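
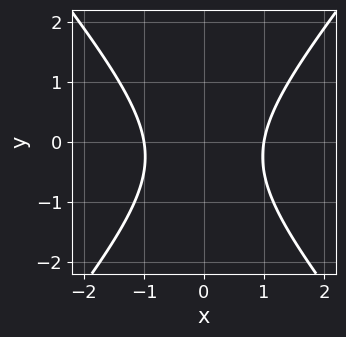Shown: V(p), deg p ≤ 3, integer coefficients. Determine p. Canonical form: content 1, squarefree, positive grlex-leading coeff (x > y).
(a) The degree is 2 — a generic line meets the curve in up to 2 points.
(b) Symmetries: the x ↦ −x reflection is a symmetry, so x appears only in even powers.
(c) Checking where it meets the axes: the x-axis gridline crossings are at x ∈ {-1, 1}; the curve avoids every integer y-axis point in the box.
(d) These observations pin down the coefficients.

3*x^2 - 2*y^2 - y - 3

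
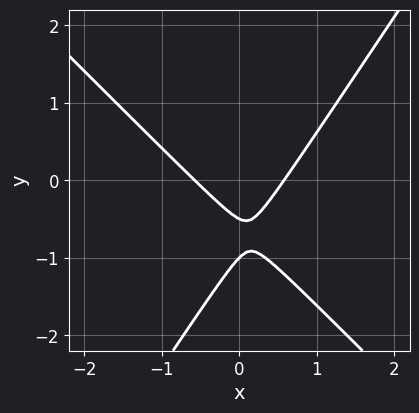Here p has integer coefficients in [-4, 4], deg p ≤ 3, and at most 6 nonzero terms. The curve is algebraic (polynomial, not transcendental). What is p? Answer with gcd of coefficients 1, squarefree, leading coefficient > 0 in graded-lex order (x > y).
3*x^2 + x*y - 2*y^2 - 3*y - 1

First, degree: the shape is more complex than any degree-1 curve, so deg p = 2.
Next, reading off the gridlines: it meets the y-axis at y = -1 (among the integer gridlines).
Finally, fitting integer coefficients to these (and the overall shape) gives p.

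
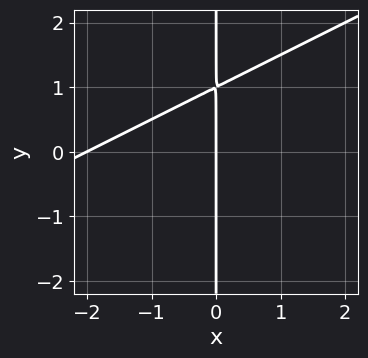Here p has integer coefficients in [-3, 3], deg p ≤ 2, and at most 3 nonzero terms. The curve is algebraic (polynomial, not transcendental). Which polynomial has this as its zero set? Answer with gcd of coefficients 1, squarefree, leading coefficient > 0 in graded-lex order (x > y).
x^2 - 2*x*y + 2*x

First, degree: the shape is more complex than any degree-1 curve, so deg p = 2.
Next, checking where it meets the axes: among the integer gridlines, it crosses the x-axis at x ∈ {-2, 0}; the visible y-axis segment lies entirely on the curve.
Finally, fitting integer coefficients to these (and the overall shape) gives p.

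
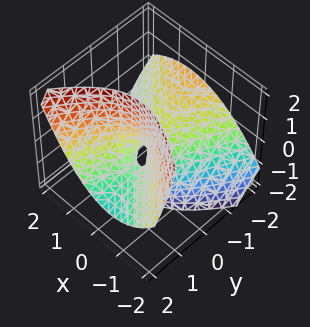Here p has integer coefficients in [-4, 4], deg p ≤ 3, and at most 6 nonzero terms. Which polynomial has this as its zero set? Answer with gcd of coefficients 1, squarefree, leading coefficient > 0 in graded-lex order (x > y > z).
(a) The degree is 2 — a generic line meets the surface in up to 2 points.
(b) Checking where it meets the axes: it crosses the z-axis at the gridline z = 0; it crosses the y-axis at the gridline y = 0.
(c) Fitting integer coefficients to these (and the overall shape) gives p.

2*x^2 + x*y - y^2 - 3*y*z + z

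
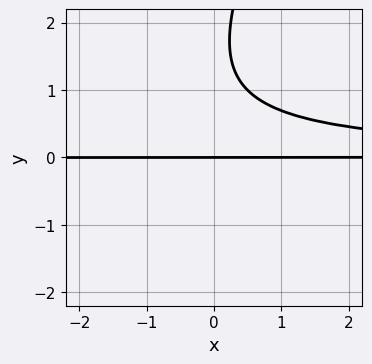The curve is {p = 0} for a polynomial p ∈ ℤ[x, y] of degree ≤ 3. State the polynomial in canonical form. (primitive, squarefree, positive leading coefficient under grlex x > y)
First, degree: the shape is more complex than any degree-2 curve, so deg p = 3.
Next, from the axis intercepts and sections: every point of the x-axis in the box is on the curve; one y-axis crossing is at y = 0.
Finally, matching integer coefficients to the picture gives p.

2*x*y^2 - y^3 + 3*y^2 - 3*y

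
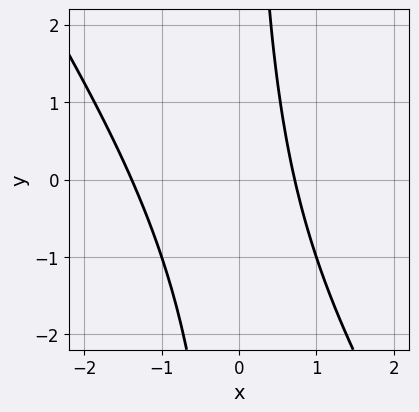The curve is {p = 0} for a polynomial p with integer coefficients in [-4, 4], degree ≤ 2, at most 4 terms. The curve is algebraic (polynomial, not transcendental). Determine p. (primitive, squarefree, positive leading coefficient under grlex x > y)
(a) deg p = 2. A generic line meets the curve in up to 2 points.
(b) Observable constraints: the curve avoids every integer y-axis point in the box.
(c) The integer polynomial consistent with all of this is the stated p.

3*x^2 + 2*x*y + 2*x - 3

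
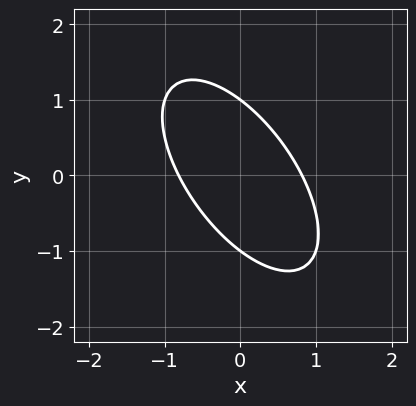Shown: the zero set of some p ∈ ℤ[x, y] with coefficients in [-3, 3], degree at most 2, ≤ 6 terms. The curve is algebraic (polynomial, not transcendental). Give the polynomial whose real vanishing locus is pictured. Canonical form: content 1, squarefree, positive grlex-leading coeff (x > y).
(a) The degree is 2 — a generic line meets the curve in up to 2 points.
(b) Against the integer gridlines: the y-axis gridline crossings are at y ∈ {-1, 1}.
(c) Assembling these constraints gives the stated polynomial.

3*x^2 + 3*x*y + 2*y^2 - 2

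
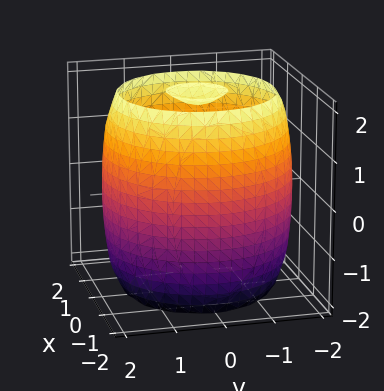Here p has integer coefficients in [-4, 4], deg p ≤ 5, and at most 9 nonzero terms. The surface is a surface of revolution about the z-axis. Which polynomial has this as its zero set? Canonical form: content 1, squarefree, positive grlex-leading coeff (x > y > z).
x^4 + 2*x^2*y^2 + y^4 - 3*x^2 - 3*y^2 + z^2 - 3

First, I count 3 distinct pieces. They look like related sheets of one shape, so recover p as a whole.
Then, deg p = 4. The shape is more complex than any degree-3 surface.
Then, symmetry: every cross-section ⟂ z is a circle, so x, y appear only via x² + y².
Next, reading off the gridlines: a circular section at z = -2 has radius between 0 and 1.
Finally, the integer polynomial consistent with all of this is the stated p.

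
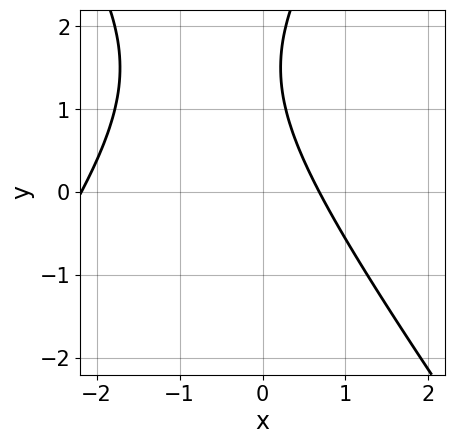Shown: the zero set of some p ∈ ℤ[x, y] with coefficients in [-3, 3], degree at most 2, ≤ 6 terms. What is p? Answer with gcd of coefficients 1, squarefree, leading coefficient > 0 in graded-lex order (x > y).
First, the degree is 2 — a generic line meets the curve in up to 2 points.
Then, reading off the gridlines: no y-intercept at any integer in the box.
Finally, matching integer coefficients to the picture gives p.

2*x^2 - y^2 + 3*x + 3*y - 3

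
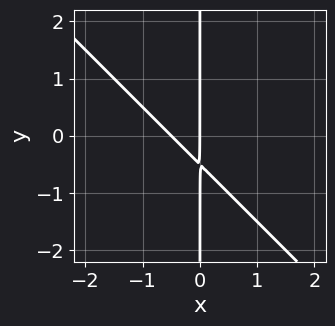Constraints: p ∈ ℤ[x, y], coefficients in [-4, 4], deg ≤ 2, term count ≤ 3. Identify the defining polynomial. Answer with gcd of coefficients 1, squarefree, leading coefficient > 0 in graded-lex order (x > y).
2*x^2 + 2*x*y + x

(a) The degree is 2 — no degree-1 curve has this shape.
(b) Checking where it meets the axes: one x-axis crossing is at x = 0; every point of the y-axis in the box is on the curve.
(c) Matching integer coefficients to the picture gives p.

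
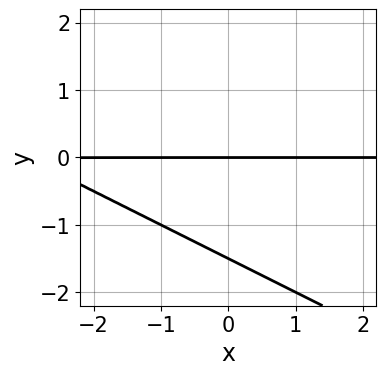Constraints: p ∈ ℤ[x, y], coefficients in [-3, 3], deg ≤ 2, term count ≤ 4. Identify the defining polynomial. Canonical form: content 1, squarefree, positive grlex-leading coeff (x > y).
x*y + 2*y^2 + 3*y

1. deg p = 2. No degree-1 curve has this shape.
2. From the axis intercepts and sections: every point of the x-axis in the box is on the curve; it crosses the y-axis at the gridline y = 0.
3. These observations pin down the coefficients.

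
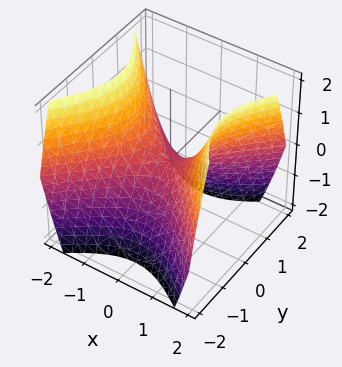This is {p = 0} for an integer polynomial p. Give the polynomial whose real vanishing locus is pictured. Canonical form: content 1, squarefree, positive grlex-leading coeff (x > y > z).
x^2 - y^2 - z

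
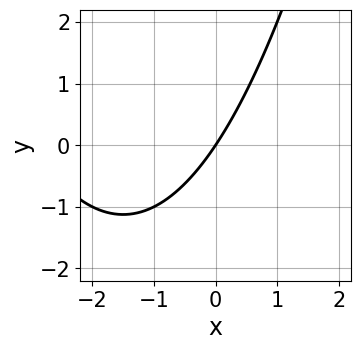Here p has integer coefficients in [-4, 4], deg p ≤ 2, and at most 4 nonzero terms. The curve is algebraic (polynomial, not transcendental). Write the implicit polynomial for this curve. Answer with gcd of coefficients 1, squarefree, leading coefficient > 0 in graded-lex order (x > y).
x^2 + 3*x - 2*y

The degree is 2 — no degree-1 curve has this shape.
From the visible intercepts: one x-axis crossing is at x = 0; it meets the y-axis at y = 0 (among the integer gridlines).
The integer polynomial consistent with all of this is the stated p.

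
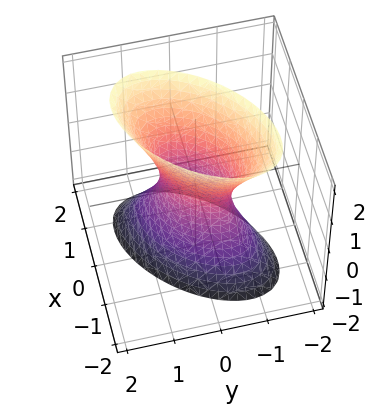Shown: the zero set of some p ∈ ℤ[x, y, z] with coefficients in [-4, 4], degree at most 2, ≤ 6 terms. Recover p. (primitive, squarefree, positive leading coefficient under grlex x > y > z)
(a) Degree: no degree-1 surface has this shape, so deg p = 2.
(b) Reading off the gridlines: no z-intercept at any integer in the box.
(c) Solving for integer coefficients yields p as stated.

3*x^2 - 3*x*y + 3*y^2 - z^2 - 1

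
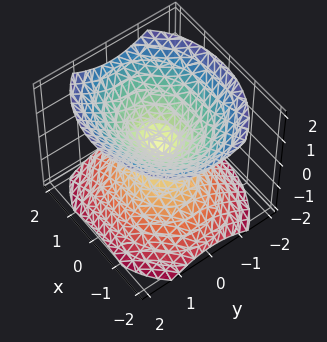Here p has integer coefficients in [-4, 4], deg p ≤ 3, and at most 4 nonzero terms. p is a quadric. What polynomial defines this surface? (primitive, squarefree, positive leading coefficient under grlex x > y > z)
I count 2 distinct pieces. Treating them together as one polynomial.
Degree: two nappes meeting at a single point; a quadric, so deg p = 2.
Symmetries: it's symmetric under y → −y, forcing even powers of y; mirror symmetry x ↦ −x ⇒ only even powers of x; it's symmetric under z → −z, forcing even powers of z.
Checking where it meets the axes: it meets the x-axis at x = 0 (among the integer gridlines); it meets the y-axis at y = 0 (among the integer gridlines); one z-axis crossing is at z = 0.
Matching integer coefficients to the picture gives p.

2*x^2 + 3*y^2 - 3*z^2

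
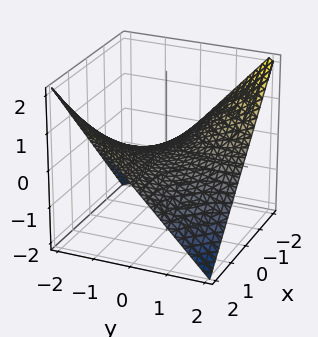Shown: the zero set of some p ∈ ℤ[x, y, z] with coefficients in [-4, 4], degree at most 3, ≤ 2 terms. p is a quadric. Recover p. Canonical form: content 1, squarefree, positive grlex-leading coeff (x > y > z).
x*y + 2*z

(a) Degree: a saddle surface; a quadric, so deg p = 2.
(b) From the visible intercepts: every point of the y-axis in the box is on the surface; it meets the z-axis at z = 0 (among the integer gridlines).
(c) The integer polynomial consistent with all of this is the stated p.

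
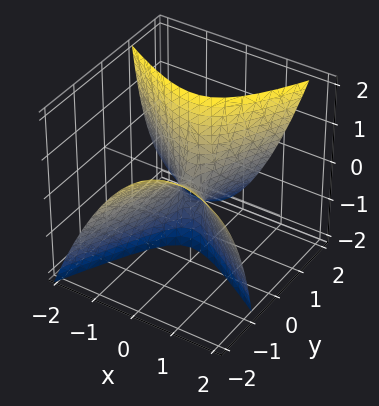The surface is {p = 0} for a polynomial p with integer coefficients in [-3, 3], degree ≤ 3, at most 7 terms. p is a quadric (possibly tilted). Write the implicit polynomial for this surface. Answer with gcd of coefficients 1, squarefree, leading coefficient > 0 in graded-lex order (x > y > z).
(a) The degree is 2 — no degree-1 surface has this shape.
(b) Reading off the gridlines: it meets the y-axis at y = 0 (among the integer gridlines); one z-axis crossing is at z = 0; it crosses the x-axis at the gridline x = 0.
(c) Together with the visible shape, these determine p as stated.

3*x^2 + 3*x*y - 2*y^2 - 3*y*z + z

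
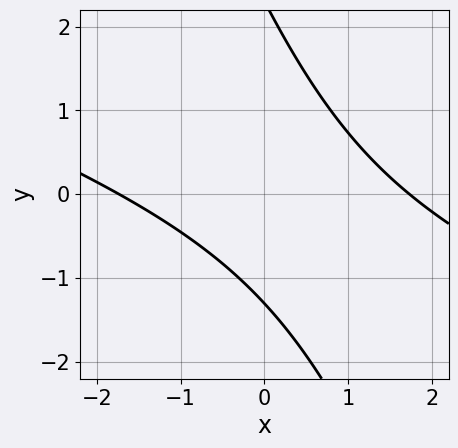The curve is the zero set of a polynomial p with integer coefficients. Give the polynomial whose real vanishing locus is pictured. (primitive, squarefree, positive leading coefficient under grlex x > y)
1. deg p = 2. No degree-1 curve has this shape.
2. Putting this together gives p.

x^2 + 3*x*y + y^2 - y - 3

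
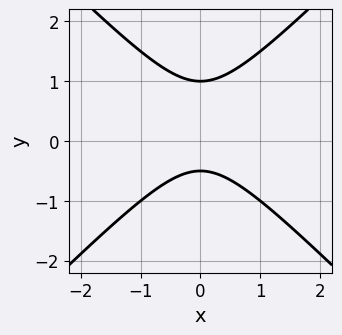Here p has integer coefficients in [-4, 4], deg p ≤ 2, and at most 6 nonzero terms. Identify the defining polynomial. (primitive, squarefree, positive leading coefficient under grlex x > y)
1. Degree: no degree-1 curve has this shape, so deg p = 2.
2. Symmetries: mirror symmetry x ↦ −x ⇒ only even powers of x.
3. Against the integer gridlines: no x-intercept at any integer in the box; it meets the y-axis at y = 1 (among the integer gridlines).
4. Together with the visible shape, these determine p as stated.

2*x^2 - 2*y^2 + y + 1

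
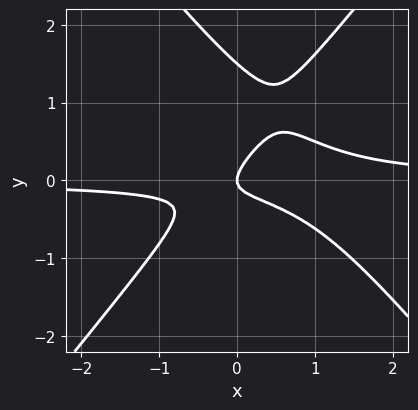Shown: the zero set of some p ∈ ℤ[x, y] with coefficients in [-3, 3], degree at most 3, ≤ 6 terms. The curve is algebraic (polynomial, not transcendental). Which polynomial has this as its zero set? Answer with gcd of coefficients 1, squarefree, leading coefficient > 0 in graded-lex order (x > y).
3*x^2*y - 2*y^3 - 2*x*y + 3*y^2 - x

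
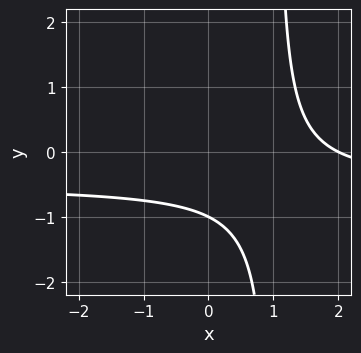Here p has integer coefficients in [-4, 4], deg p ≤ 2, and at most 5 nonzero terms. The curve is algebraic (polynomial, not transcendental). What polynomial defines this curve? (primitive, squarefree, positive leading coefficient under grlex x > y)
2*x*y + x - 2*y - 2

1. Degree: the shape is more complex than any degree-1 curve, so deg p = 2.
2. From the visible intercepts: it crosses the x-axis at the gridline x = 2; it meets the y-axis at y = -1 (among the integer gridlines).
3. Solving for integer coefficients yields p as stated.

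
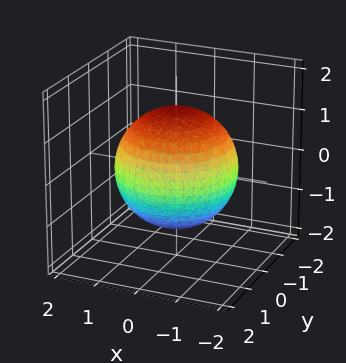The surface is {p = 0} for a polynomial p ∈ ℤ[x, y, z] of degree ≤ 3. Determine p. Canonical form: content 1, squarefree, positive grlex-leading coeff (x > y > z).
x^2 + y^2 + z^2 - 2

1. deg p = 2. Bounded and convex; a quadric.
2. Symmetries: the surface is invariant under rotation about z: p = q(x² + y², z); mirror symmetry z ↦ −z ⇒ only even powers of z.
3. From the visible intercepts: a circular section at z = 1 has radius exactly 1.
4. These observations pin down the coefficients.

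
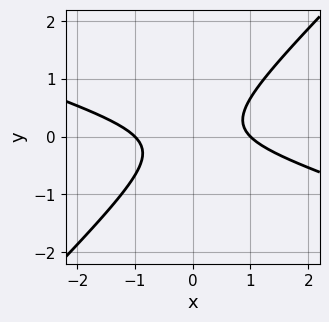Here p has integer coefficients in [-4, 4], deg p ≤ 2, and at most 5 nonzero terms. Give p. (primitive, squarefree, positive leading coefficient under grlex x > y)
x^2 + 2*x*y - 3*y^2 - 1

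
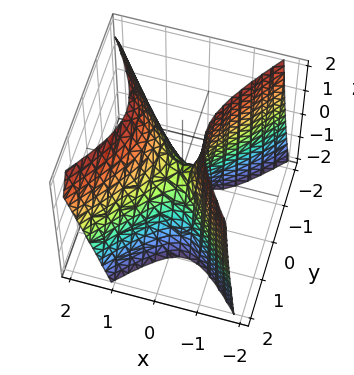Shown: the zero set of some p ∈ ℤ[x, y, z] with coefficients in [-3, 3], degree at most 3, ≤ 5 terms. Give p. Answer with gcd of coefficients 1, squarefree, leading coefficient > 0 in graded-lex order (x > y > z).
3*x^2 - x*z - 2*y^2 - z

First, degree: no degree-1 surface has this shape, so deg p = 2.
Next, observable constraints: it crosses the y-axis at the gridline y = 0; it crosses the x-axis at the gridline x = 0; one z-axis crossing is at z = 0.
Finally, matching integer coefficients to the picture gives p.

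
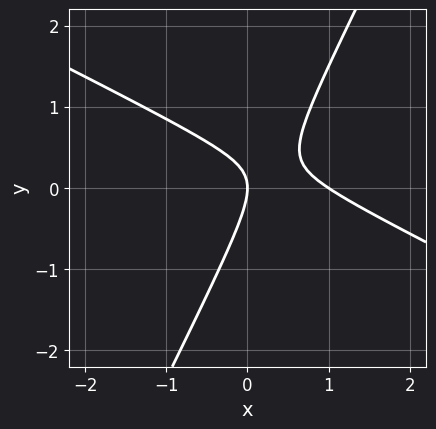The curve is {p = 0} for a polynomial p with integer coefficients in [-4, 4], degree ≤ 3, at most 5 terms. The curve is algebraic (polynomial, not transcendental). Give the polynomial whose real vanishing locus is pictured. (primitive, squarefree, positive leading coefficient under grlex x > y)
Degree: the shape is more complex than any degree-1 curve, so deg p = 2.
Against the integer gridlines: among the integer gridlines, it crosses the x-axis at x ∈ {0, 1}; it meets the y-axis at y = 0 (among the integer gridlines).
Assembling these constraints gives the stated polynomial.

2*x^2 + 3*x*y - 2*y^2 - 2*x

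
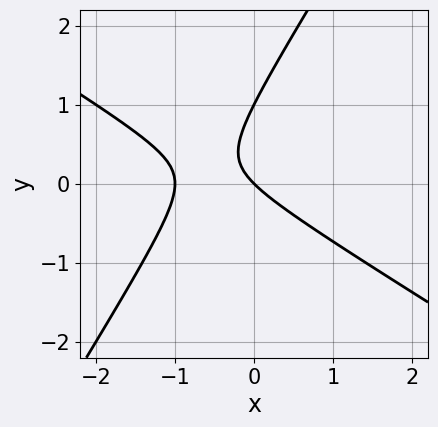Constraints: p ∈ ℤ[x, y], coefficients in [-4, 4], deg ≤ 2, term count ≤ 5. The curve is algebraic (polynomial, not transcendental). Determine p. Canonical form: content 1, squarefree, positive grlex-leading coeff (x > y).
x^2 + x*y - y^2 + x + y

(a) Degree: a generic line meets the curve in up to 2 points, so deg p = 2.
(b) From the axis intercepts and sections: the y-axis gridline crossings are at y ∈ {0, 1}; the x-axis gridline crossings are at x ∈ {-1, 0}.
(c) Together with the visible shape, these determine p as stated.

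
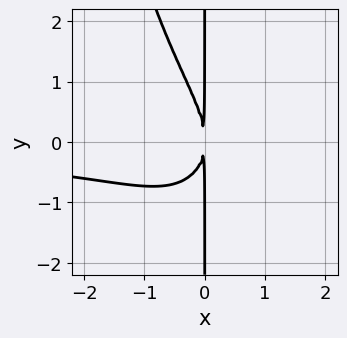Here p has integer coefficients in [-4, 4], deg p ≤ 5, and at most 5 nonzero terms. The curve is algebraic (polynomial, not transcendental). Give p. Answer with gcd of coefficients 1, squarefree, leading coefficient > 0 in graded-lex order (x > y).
x^3*y - x^2*y - x*y^2 - 2*x^2

(a) Degree: the shape is more complex than any degree-3 curve, so deg p = 4.
(b) Checking where it meets the axes: every point of the y-axis in the box is on the curve.
(c) Matching integer coefficients to the picture gives p.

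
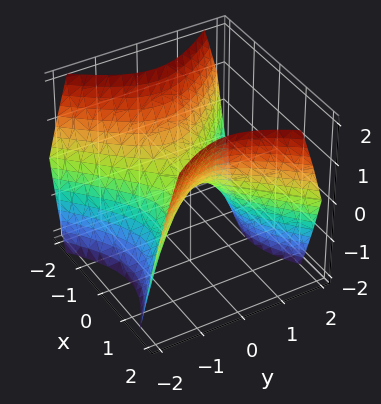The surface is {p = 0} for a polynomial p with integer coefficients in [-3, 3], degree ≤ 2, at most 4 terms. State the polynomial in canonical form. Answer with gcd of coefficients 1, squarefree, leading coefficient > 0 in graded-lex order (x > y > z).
x^2 - y^2 - z

(a) The degree is 2 — a hyperbolic paraboloid; a quadric.
(b) Symmetries: the y ↦ −y reflection is a symmetry, so y appears only in even powers; it's symmetric under x → −x, forcing even powers of x.
(c) Observable constraints: it meets the z-axis at z = 0 (among the integer gridlines); it meets the y-axis at y = 0 (among the integer gridlines); one x-axis crossing is at x = 0.
(d) Together with the visible shape, these determine p as stated.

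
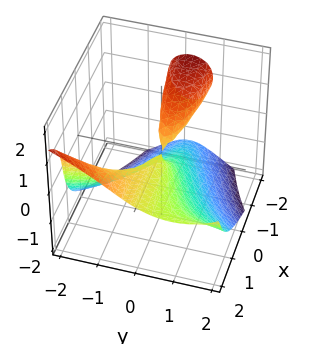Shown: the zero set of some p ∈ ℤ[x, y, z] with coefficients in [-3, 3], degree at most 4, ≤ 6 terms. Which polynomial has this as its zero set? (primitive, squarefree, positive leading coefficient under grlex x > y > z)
2*x*y^2 - 2*z^3 - x*y - 2*x*z - 3*y^2

(a) The picture has 2 separate pieces.
(b) The degree is 3 — no degree-2 surface has this shape.
(c) From the axis intercepts and sections: it meets the z-axis at z = 0 (among the integer gridlines); the visible x-axis segment lies entirely on the surface.
(d) These observations pin down the coefficients.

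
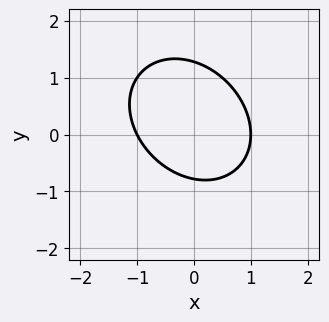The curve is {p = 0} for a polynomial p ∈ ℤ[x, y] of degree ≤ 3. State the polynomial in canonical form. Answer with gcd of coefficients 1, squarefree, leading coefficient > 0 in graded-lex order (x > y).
2*x^2 + x*y + 2*y^2 - y - 2

deg p = 2.
From the axis intercepts and sections: the x-axis gridline crossings are at x ∈ {-1, 1}.
These observations pin down the coefficients.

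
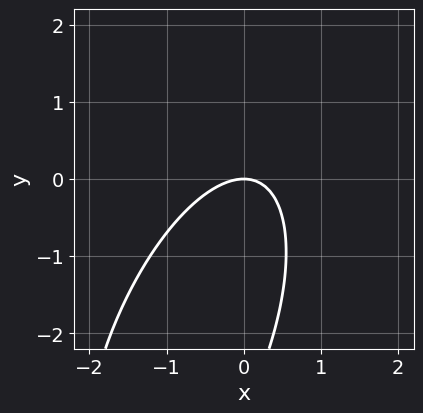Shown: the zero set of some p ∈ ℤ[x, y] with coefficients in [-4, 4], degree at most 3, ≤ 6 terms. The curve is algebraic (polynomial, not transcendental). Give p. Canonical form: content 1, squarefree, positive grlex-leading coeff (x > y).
3*x^2 - 2*x*y + y^2 + 3*y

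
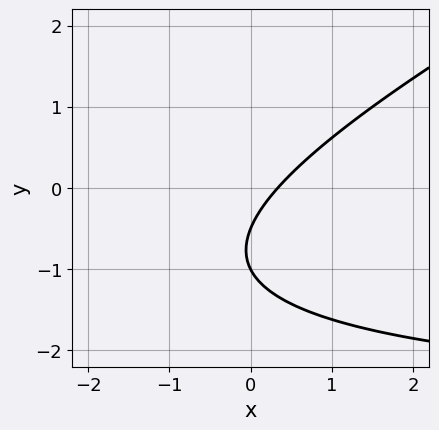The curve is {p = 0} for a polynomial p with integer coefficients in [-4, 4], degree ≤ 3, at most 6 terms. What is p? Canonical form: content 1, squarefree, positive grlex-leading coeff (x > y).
x*y - 2*y^2 + 3*x - 3*y - 1

1. deg p = 2. A generic line meets the curve in up to 2 points.
2. Reading off the gridlines: one y-axis crossing is at y = -1.
3. These observations pin down the coefficients.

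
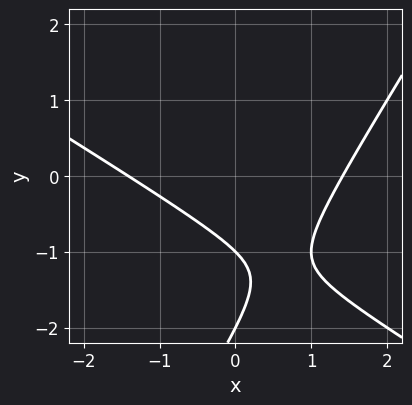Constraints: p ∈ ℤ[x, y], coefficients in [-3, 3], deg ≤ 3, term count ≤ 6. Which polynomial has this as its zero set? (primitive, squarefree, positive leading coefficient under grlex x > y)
1. The degree is 2 — a generic line meets the curve in up to 2 points.
2. Reading off the gridlines: among the integer gridlines, it crosses the y-axis at y ∈ {-2, -1}.
3. The integer polynomial consistent with all of this is the stated p.

x^2 + x*y - y^2 - 3*y - 2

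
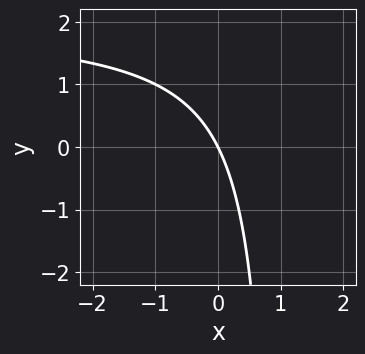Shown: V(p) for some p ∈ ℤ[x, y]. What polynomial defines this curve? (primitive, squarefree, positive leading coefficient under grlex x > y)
x*y - 2*x - y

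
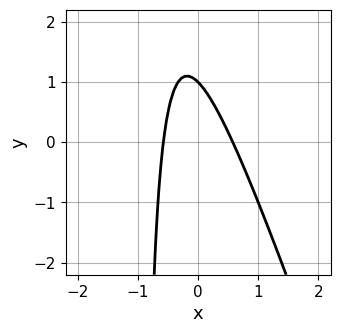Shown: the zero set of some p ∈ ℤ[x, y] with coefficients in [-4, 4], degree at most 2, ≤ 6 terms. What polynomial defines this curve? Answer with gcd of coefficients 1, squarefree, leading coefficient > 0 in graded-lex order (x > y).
3*x^2 + x*y + y - 1

Degree: a generic line meets the curve in up to 2 points, so deg p = 2.
Reading off the gridlines: it crosses the y-axis at the gridline y = 1.
The integer polynomial consistent with all of this is the stated p.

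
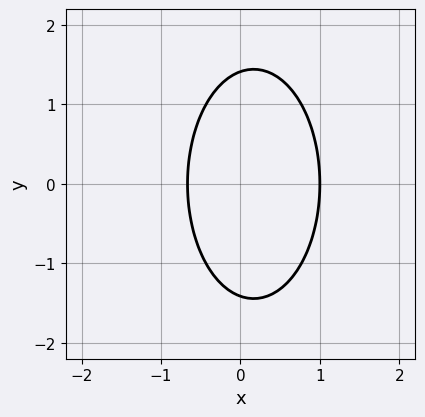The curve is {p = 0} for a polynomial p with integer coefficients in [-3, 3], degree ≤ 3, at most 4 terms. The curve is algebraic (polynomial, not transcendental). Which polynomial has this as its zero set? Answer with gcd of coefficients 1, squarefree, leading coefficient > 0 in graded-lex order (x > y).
3*x^2 + y^2 - x - 2

Degree: no degree-1 curve has this shape, so deg p = 2.
Symmetries: mirror symmetry y ↦ −y ⇒ only even powers of y.
Observable constraints: it meets the x-axis at x = 1 (among the integer gridlines).
Matching integer coefficients to the picture gives p.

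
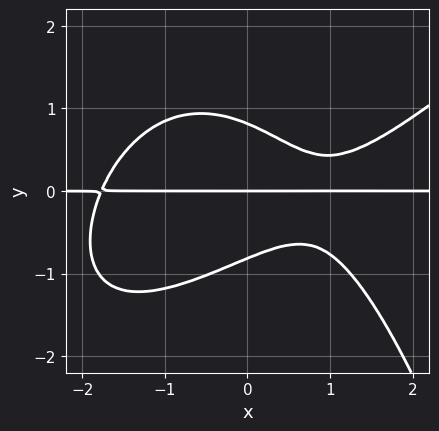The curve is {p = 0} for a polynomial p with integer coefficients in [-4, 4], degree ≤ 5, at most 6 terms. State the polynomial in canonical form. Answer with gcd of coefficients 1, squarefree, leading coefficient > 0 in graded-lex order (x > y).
x^3*y - x^2*y^2 - 3*y^3 - 2*x*y + 2*y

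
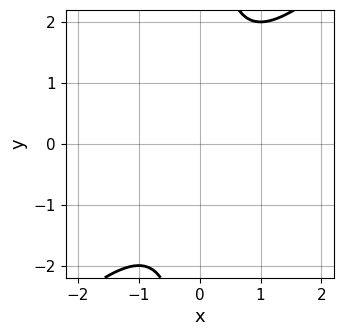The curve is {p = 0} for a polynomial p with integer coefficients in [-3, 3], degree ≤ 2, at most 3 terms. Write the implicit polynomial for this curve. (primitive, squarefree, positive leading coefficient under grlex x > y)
(a) deg p = 2. The shape is more complex than any degree-1 curve.
(b) Checking where it meets the axes: the curve avoids every integer x-axis point in the box; the curve avoids every integer y-axis point in the box.
(c) Solving for integer coefficients yields p as stated.

x^2 - x*y + 1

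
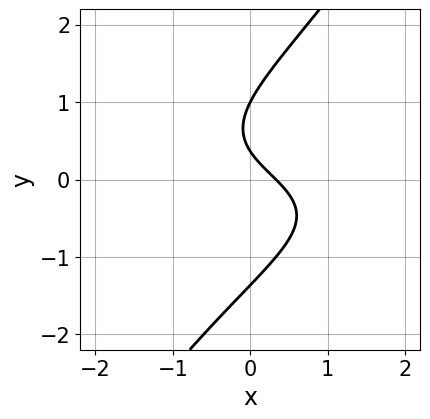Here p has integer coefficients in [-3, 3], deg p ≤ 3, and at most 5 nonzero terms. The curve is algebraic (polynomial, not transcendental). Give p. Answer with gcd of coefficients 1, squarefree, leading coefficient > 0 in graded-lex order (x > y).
1. Degree: a generic line meets the curve in up to 3 points, so deg p = 3.
2. Against the integer gridlines: it meets the y-axis at y = 1 (among the integer gridlines).
3. These observations pin down the coefficients.

3*x*y^2 - 2*y^3 + 3*x + 3*y - 1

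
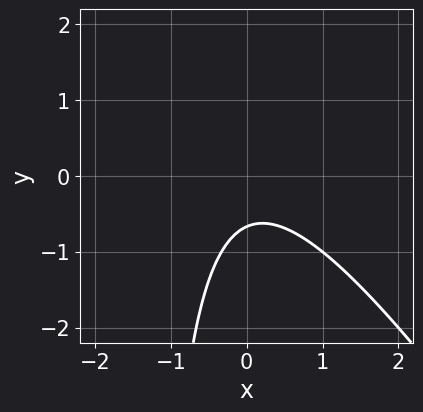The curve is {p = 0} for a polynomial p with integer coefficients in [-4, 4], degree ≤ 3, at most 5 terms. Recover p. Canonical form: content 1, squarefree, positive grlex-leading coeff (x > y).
1. The degree is 2 — no degree-1 curve has this shape.
2. Observable constraints: it misses every integer gridline on the x-axis.
3. Assembling these constraints gives the stated polynomial.

3*x^2 + 2*x*y + 3*y + 2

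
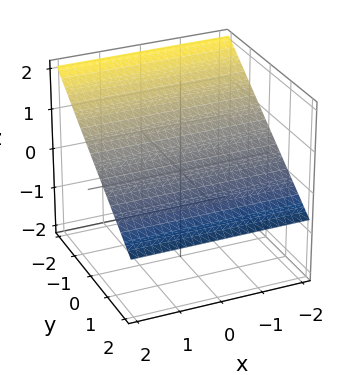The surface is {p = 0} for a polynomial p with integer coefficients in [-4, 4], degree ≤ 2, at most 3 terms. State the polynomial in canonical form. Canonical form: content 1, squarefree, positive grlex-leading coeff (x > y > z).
2*y + 3*z - 2

1. The degree is 1 — the surface is flat (a plane).
2. Reading off the gridlines: it meets the y-axis at y = 1 (among the integer gridlines); it misses every integer gridline on the x-axis.
3. Assembling these constraints gives the stated polynomial.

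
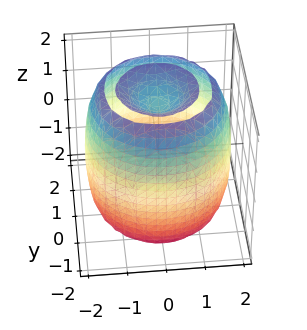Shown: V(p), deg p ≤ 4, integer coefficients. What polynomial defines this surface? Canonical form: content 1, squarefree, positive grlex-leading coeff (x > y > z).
1. I count 2 distinct pieces. Treating them together as one polynomial.
2. Degree: a generic line meets the surface in up to 4 points, so deg p = 4.
3. Symmetry: the z-axis is an axis of rotation, so x and y enter only as x² + y².
4. From the axis intercepts and sections: a circular section at z = 0 has radius between 1 and 2.
5. These observations pin down the coefficients.

x^4 + 2*x^2*y^2 + y^4 - 3*x^2 - 3*y^2 + z^2 - 2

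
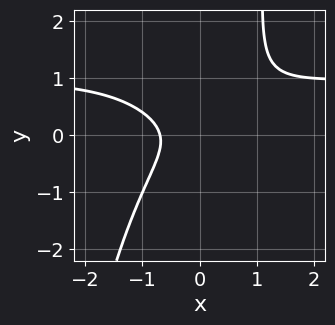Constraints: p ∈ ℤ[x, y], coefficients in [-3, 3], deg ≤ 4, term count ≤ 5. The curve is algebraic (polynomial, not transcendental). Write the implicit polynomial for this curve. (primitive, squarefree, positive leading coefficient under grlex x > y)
3*x^3*y - 3*x^3 + 2*x*y^2 - 3*y^2 - 1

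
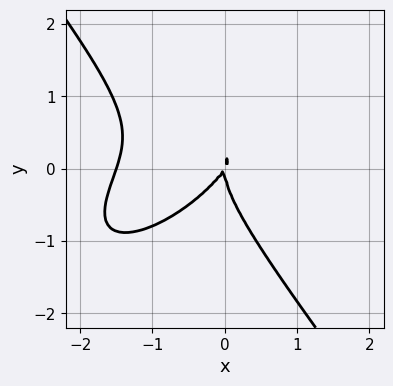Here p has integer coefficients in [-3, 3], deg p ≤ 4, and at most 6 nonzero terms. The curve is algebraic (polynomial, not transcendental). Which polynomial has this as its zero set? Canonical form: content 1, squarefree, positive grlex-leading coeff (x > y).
2*x^3 - 2*x^2*y + 2*y^3 + 3*x^2 - 2*x*y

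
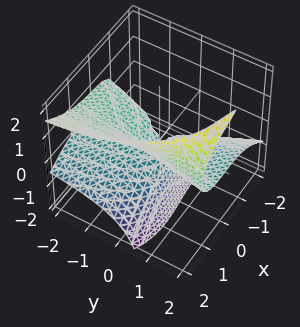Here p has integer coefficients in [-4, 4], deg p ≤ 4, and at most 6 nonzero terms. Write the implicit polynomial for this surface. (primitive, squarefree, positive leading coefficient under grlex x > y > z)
x^3 + 3*y*z^2 + x*z - 3*y*z - 3*z^2

The degree is 3 — a generic line meets the surface in up to 3 points.
Reading off the gridlines: it crosses the x-axis at the gridline x = 0; the visible y-axis segment lies entirely on the surface; it crosses the z-axis at the gridline z = 0.
Fitting integer coefficients to these (and the overall shape) gives p.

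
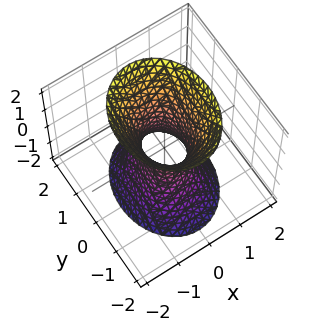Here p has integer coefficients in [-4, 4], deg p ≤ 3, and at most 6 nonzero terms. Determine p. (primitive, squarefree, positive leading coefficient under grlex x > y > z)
3*x^2 + 2*y^2 - z^2 - 1

(a) The degree is 2 — one connected sheet with a waist; a quadric.
(b) Symmetries: it's symmetric under z → −z, forcing even powers of z; mirror symmetry x ↦ −x ⇒ only even powers of x; it's symmetric under y → −y, forcing even powers of y.
(c) Checking where it meets the axes: it misses every integer gridline on the z-axis.
(d) Putting this together gives p.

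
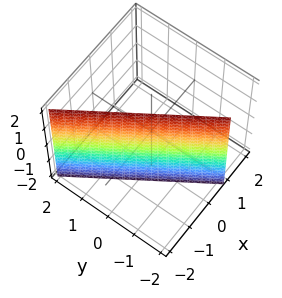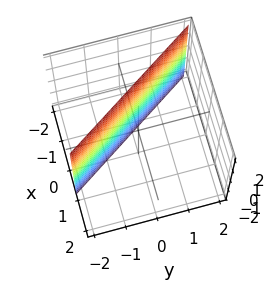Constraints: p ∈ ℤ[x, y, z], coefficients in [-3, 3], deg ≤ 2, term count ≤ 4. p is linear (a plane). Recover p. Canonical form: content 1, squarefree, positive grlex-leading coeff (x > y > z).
First, degree: every cross-section is a straight line — this is a plane, so deg p = 1.
Next, against the integer gridlines: the surface avoids every integer z-axis point in the box; it meets the y-axis at y = -1 (among the integer gridlines).
Finally, putting this together gives p.

3*x + 2*y + 2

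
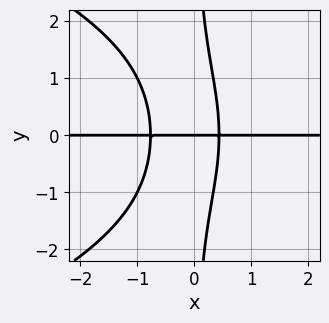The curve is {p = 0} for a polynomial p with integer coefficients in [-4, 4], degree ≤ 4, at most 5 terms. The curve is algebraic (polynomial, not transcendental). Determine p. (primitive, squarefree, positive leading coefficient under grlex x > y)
(a) The degree is 4 — a generic line meets the curve in up to 4 points.
(b) Checking where it meets the axes: every point of the x-axis in the box is on the curve; one y-axis crossing is at y = 0.
(c) Matching integer coefficients to the picture gives p.

x*y^3 + 3*x^2*y + x*y - y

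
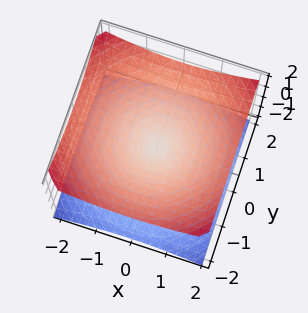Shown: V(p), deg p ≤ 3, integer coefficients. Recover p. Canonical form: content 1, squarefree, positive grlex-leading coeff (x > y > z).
The degree is 2 — two nappes meeting at a single point; a quadric.
Symmetries: mirror symmetry z ↦ −z ⇒ only even powers of z; rotational symmetry about the z-axis ⇒ p depends on x, y only through x² + y².
Reading off the gridlines: it meets the z-axis at z = 0 (among the integer gridlines); a circular section at z = -1 has radius between 1 and 2.
Together with the visible shape, these determine p as stated.

x^2 + y^2 - 2*z^2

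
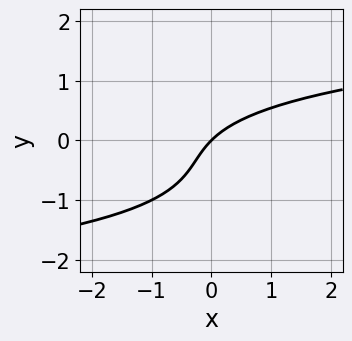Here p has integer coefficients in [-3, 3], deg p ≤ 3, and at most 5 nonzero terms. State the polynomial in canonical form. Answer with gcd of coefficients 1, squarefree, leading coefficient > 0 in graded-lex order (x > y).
(a) deg p = 3. No degree-2 curve has this shape.
(b) From the axis intercepts and sections: one y-axis crossing is at y = 0; it crosses the x-axis at the gridline x = 0.
(c) Putting this together gives p.

y^3 + y^2 - x + y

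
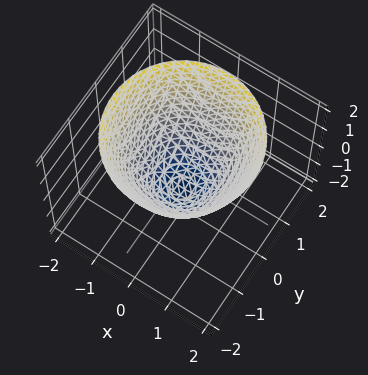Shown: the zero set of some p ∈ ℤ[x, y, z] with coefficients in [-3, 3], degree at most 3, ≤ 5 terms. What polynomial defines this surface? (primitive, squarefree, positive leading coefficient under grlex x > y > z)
(a) deg p = 2. A generic line meets the surface in up to 2 points.
(b) Symmetries: the z-axis is an axis of rotation, so x and y enter only as x² + y².
(c) Observable constraints: the x-axis gridline crossings are at x ∈ {-1, 1}; among the integer gridlines, it crosses the y-axis at y ∈ {-1, 1}; it crosses the z-axis at the gridline z = -1; a circular section at z = 1 has radius between 1 and 2.
(d) Putting this together gives p.

x^2 + y^2 - z - 1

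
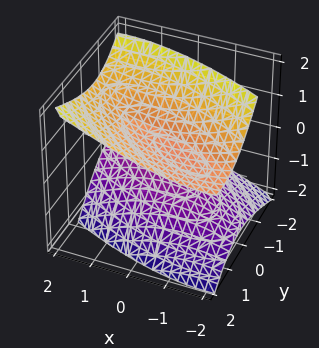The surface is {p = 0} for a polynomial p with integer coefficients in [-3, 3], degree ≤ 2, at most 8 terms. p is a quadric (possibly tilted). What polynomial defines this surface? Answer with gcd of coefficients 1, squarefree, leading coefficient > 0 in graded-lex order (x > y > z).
(a) I count 2 distinct pieces. They look like related sheets of one shape, so recover p as a whole.
(b) deg p = 2. The shape is more complex than any degree-1 surface.
(c) Observable constraints: the surface avoids every integer x-axis point in the box; no y-intercept at any integer in the box.
(d) Together with the visible shape, these determine p as stated.

x^2 + 2*x*y + 2*y^2 - 2*y*z - 3*z^2 + 2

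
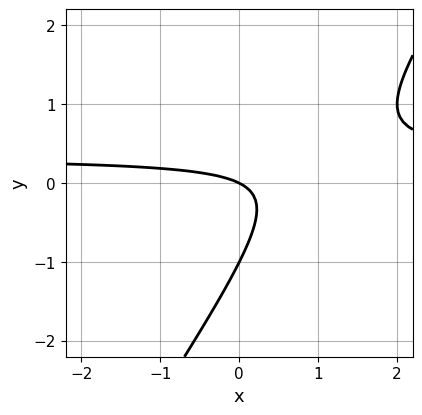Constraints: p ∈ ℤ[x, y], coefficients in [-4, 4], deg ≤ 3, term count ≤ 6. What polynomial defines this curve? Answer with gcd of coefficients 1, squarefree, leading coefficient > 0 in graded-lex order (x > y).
3*x*y - 2*y^2 - x - 2*y

deg p = 2. A generic line meets the curve in up to 2 points.
From the axis intercepts and sections: among the integer gridlines, it crosses the y-axis at y ∈ {-1, 0}; it meets the x-axis at x = 0 (among the integer gridlines).
Together with the visible shape, these determine p as stated.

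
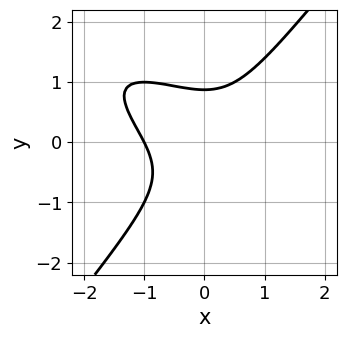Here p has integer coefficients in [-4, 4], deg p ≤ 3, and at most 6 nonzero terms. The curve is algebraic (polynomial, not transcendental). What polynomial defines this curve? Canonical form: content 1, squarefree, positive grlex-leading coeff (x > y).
1. deg p = 3. No degree-2 curve has this shape.
2. Observable constraints: it meets the x-axis at x = -1 (among the integer gridlines).
3. Matching integer coefficients to the picture gives p.

2*x^3 + 3*x^2*y - 3*y^3 + 2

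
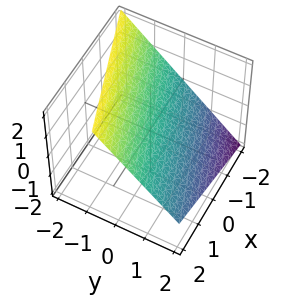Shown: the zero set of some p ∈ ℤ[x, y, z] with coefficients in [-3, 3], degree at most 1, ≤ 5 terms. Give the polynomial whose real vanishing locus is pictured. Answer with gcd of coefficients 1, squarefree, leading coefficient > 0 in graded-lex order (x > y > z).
x - 3*y - 3*z + 2

1. The degree is 1 — every cross-section is a straight line — this is a plane.
2. Checking where it meets the axes: one x-axis crossing is at x = -2.
3. Fitting integer coefficients to these (and the overall shape) gives p.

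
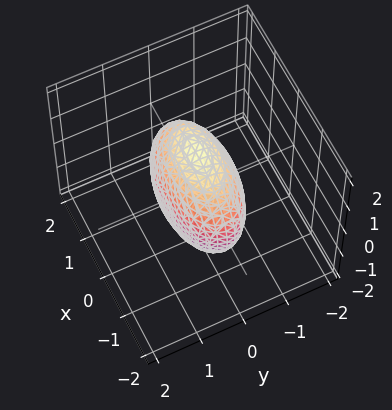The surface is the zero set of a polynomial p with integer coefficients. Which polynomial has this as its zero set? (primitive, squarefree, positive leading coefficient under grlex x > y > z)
First, deg p = 2.
Then, symmetries: mirror symmetry y ↦ −y ⇒ only even powers of y; the x ↦ −x reflection is a symmetry, so x appears only in even powers; mirror symmetry z ↦ −z ⇒ only even powers of z.
Finally, these observations pin down the coefficients.

x^2 + 3*y^2 + z^2 - 2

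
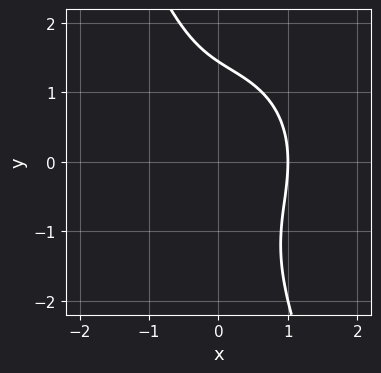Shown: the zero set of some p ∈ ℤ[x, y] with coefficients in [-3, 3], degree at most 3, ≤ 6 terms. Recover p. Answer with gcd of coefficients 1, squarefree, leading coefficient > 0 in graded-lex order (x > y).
1. The degree is 3 — a generic line meets the curve in up to 3 points.
2. Observable constraints: it meets the x-axis at x = 1 (among the integer gridlines).
3. Matching integer coefficients to the picture gives p.

3*x^3 + 2*x*y^2 + y^3 - 3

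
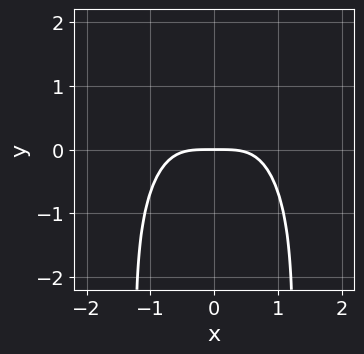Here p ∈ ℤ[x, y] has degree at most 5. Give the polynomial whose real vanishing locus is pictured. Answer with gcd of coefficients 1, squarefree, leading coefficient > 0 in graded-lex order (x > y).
2*x^4 + x^2*y^2 - y^2 + 3*y

The degree is 4 — no degree-3 curve has this shape.
Symmetries: mirror symmetry x ↦ −x ⇒ only even powers of x.
Against the integer gridlines: it meets the x-axis at x = 0 (among the integer gridlines); it crosses the y-axis at the gridline y = 0.
The integer polynomial consistent with all of this is the stated p.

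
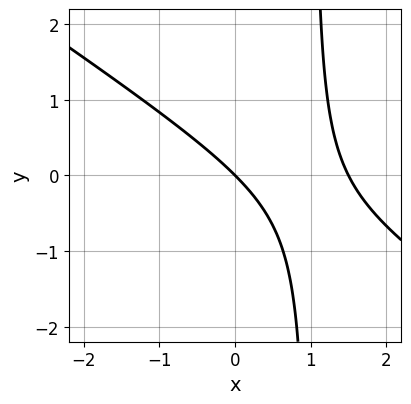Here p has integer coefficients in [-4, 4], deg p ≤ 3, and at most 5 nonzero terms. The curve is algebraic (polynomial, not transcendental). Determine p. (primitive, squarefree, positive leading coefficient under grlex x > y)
(a) Degree: no degree-1 curve has this shape, so deg p = 2.
(b) Checking where it meets the axes: one x-axis crossing is at x = 0; it crosses the y-axis at the gridline y = 0.
(c) Solving for integer coefficients yields p as stated.

2*x^2 + 3*x*y - 3*x - 3*y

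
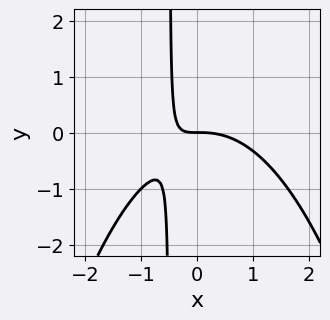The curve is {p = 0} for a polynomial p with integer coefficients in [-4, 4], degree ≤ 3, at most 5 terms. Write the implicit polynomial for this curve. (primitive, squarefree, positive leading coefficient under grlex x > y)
x^3 + 2*x*y + y

(a) Degree: the shape is more complex than any degree-2 curve, so deg p = 3.
(b) Against the integer gridlines: it crosses the x-axis at the gridline x = 0; it crosses the y-axis at the gridline y = 0.
(c) These observations pin down the coefficients.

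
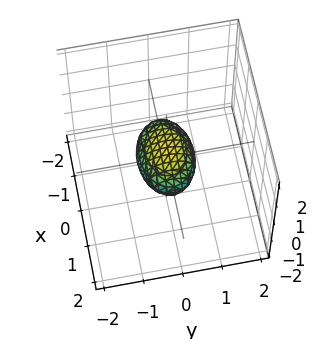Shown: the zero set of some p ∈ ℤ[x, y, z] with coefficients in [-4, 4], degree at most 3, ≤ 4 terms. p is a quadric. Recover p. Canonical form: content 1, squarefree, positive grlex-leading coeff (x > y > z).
1. The degree is 2 — bounded and convex; a quadric.
2. Symmetries: it's symmetric under z → −z, forcing even powers of z; it's symmetric under x → −x, forcing even powers of x; mirror symmetry y ↦ −y ⇒ only even powers of y.
3. Reading off the gridlines: the x-axis gridline crossings are at x ∈ {-1, 1}.
4. Assembling these constraints gives the stated polynomial.

x^2 + 2*y^2 + 3*z^2 - 1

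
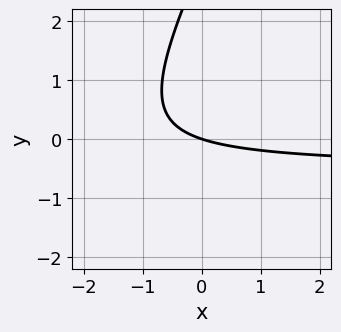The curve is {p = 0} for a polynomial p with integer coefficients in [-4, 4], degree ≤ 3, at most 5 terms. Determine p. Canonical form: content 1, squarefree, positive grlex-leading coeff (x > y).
(a) The degree is 2 — a generic line meets the curve in up to 2 points.
(b) Reading off the gridlines: one y-axis crossing is at y = 0; one x-axis crossing is at x = 0.
(c) Solving for integer coefficients yields p as stated.

2*x*y - y^2 + x + 3*y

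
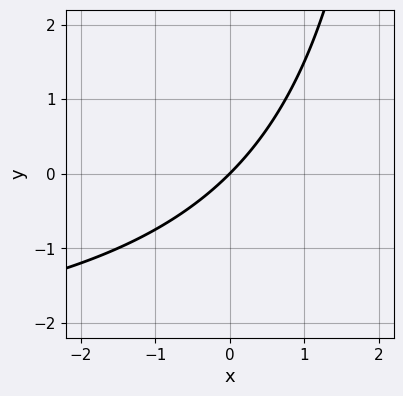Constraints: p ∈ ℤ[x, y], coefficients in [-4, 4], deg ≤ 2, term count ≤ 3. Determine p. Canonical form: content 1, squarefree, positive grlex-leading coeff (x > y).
1. Degree: no degree-1 curve has this shape, so deg p = 2.
2. Checking where it meets the axes: it crosses the x-axis at the gridline x = 0; one y-axis crossing is at y = 0.
3. Fitting integer coefficients to these (and the overall shape) gives p.

x*y + 3*x - 3*y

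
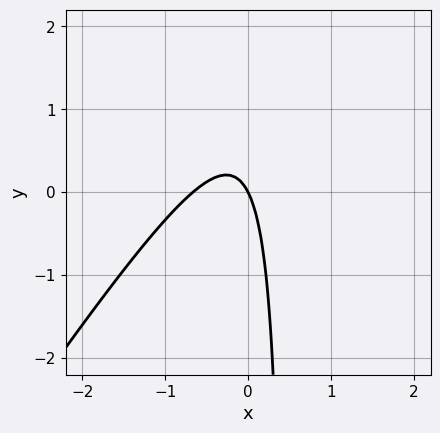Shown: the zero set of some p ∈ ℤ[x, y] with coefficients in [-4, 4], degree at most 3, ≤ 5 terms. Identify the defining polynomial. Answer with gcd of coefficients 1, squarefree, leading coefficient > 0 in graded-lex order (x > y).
1. The degree is 2 — a generic line meets the curve in up to 2 points.
2. Observable constraints: one x-axis crossing is at x = 0; one y-axis crossing is at y = 0.
3. Assembling these constraints gives the stated polynomial.

3*x^2 - 2*x*y + 2*x + y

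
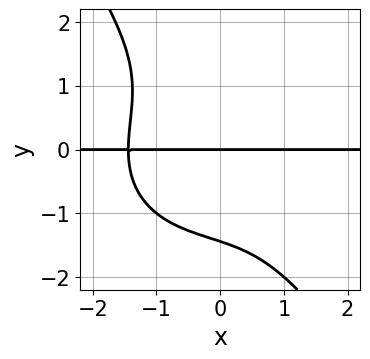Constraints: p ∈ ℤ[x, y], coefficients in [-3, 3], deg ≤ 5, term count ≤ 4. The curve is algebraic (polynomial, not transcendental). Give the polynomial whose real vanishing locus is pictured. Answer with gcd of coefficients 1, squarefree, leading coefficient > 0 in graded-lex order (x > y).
x^3*y + x*y^3 + y^4 + 3*y

(a) Degree: the shape is more complex than any degree-3 curve, so deg p = 4.
(b) Against the integer gridlines: the visible x-axis segment lies entirely on the curve; one y-axis crossing is at y = 0.
(c) Matching integer coefficients to the picture gives p.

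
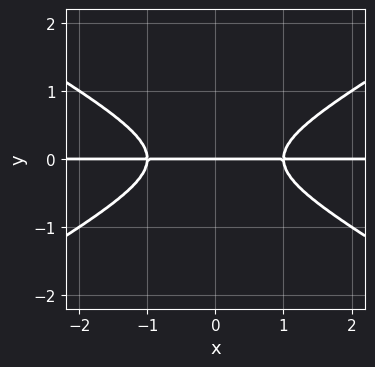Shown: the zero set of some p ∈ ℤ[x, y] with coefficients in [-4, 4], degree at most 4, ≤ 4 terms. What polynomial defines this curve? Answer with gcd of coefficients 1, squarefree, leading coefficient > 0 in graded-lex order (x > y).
The degree is 3 — the shape is more complex than any degree-2 curve.
Symmetries: the x ↦ −x reflection is a symmetry, so x appears only in even powers.
Checking where it meets the axes: it meets the y-axis at y = 0 (among the integer gridlines); every point of the x-axis in the box is on the curve.
The integer polynomial consistent with all of this is the stated p.

x^2*y - 3*y^3 - y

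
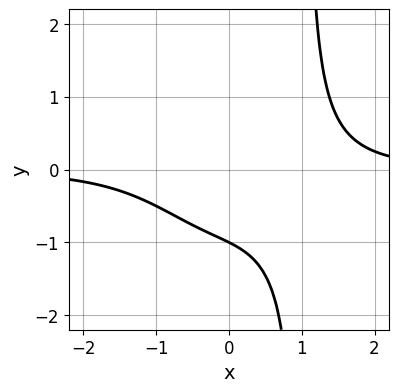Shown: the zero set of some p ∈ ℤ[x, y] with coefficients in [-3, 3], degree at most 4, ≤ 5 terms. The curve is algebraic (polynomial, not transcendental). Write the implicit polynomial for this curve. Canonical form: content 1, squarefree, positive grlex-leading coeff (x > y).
First, deg p = 4. A generic line meets the curve in up to 4 points.
Next, observable constraints: it misses every integer gridline on the x-axis; one y-axis crossing is at y = -1.
Finally, fitting integer coefficients to these (and the overall shape) gives p.

x^3*y + x*y - 2*y - 2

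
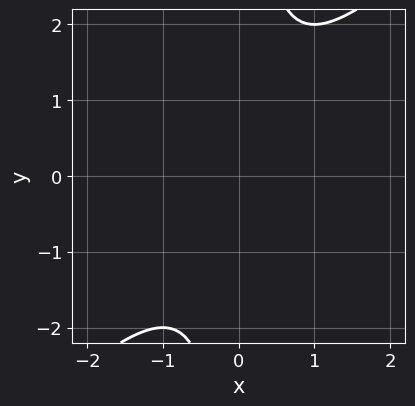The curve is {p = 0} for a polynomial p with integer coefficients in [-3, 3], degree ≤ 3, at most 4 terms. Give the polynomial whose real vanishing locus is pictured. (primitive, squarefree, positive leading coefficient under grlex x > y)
x^2 - x*y + 1

Degree: the shape is more complex than any degree-1 curve, so deg p = 2.
From the axis intercepts and sections: no x-intercept at any integer in the box; no y-intercept at any integer in the box.
Matching integer coefficients to the picture gives p.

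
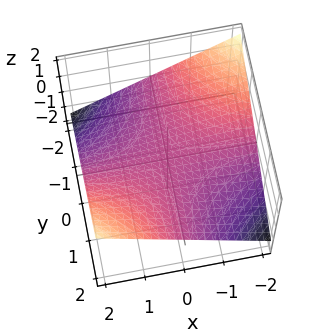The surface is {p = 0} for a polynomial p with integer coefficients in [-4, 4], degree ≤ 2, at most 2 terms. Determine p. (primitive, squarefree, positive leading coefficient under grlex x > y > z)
First, deg p = 2.
Next, from the visible intercepts: the visible y-axis segment lies entirely on the surface; one z-axis crossing is at z = 0; the visible x-axis segment lies entirely on the surface.
Finally, assembling these constraints gives the stated polynomial.

x*y - 3*z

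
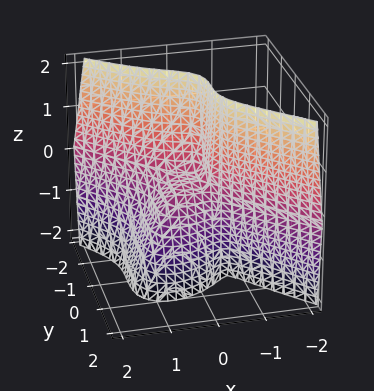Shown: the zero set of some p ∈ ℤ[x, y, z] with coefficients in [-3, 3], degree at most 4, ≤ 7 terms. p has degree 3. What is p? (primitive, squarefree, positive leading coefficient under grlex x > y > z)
3*x^3 + 3*y^3 + 2*x*z + y^2 + z

First, the degree is 3 — the shape is more complex than any degree-2 surface.
Then, observable constraints: it meets the y-axis at y = 0 (among the integer gridlines); one z-axis crossing is at z = 0; one x-axis crossing is at x = 0.
Finally, these observations pin down the coefficients.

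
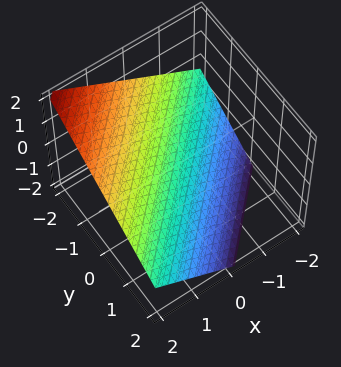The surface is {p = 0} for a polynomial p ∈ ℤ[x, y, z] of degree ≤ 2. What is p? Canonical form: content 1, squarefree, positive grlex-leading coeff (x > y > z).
2*x - 2*y - 3*z - 2

The degree is 1 — every cross-section is a straight line — this is a plane.
Against the integer gridlines: it meets the x-axis at x = 1 (among the integer gridlines); it crosses the y-axis at the gridline y = -1.
Putting this together gives p.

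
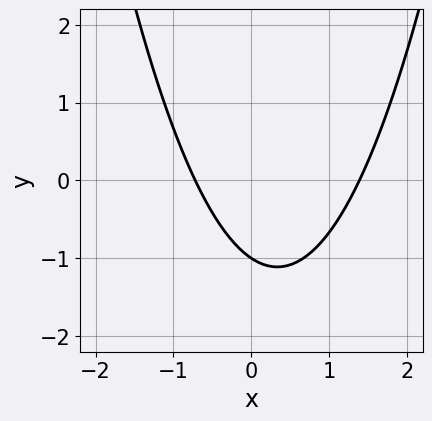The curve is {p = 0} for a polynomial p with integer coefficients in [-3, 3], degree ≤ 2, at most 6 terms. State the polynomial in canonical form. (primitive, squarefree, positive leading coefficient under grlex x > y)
3*x^2 - 2*x - 3*y - 3

1. Degree: no degree-1 curve has this shape, so deg p = 2.
2. From the visible intercepts: it meets the y-axis at y = -1 (among the integer gridlines).
3. The integer polynomial consistent with all of this is the stated p.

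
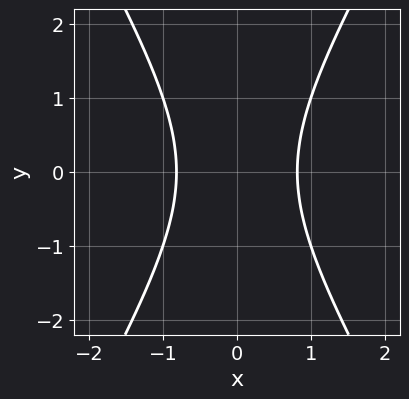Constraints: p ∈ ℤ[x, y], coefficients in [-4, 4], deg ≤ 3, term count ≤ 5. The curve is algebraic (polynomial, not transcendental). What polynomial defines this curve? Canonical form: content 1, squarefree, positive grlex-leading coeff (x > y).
(a) The degree is 2 — the shape is more complex than any degree-1 curve.
(b) Symmetries: the y ↦ −y reflection is a symmetry, so y appears only in even powers; it's symmetric under x → −x, forcing even powers of x.
(c) From the visible intercepts: the curve avoids every integer y-axis point in the box.
(d) Fitting integer coefficients to these (and the overall shape) gives p.

3*x^2 - y^2 - 2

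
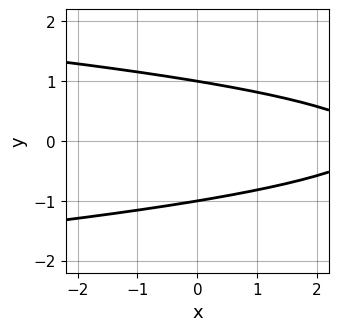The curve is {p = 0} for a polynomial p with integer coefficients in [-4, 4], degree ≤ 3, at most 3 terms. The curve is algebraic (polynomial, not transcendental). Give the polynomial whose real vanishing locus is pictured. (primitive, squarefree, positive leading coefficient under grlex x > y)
First, deg p = 2. A generic line meets the curve in up to 2 points.
Next, symmetries: mirror symmetry y ↦ −y ⇒ only even powers of y.
Then, observable constraints: the y-axis gridline crossings are at y ∈ {-1, 1}; it misses every integer gridline on the x-axis.
Finally, these observations pin down the coefficients.

3*y^2 + x - 3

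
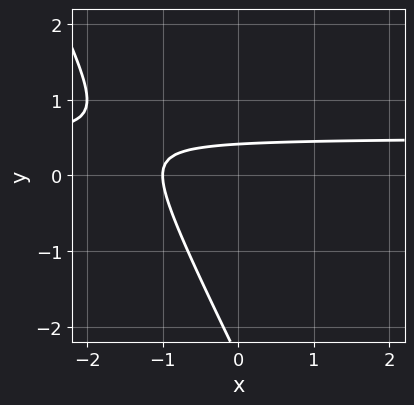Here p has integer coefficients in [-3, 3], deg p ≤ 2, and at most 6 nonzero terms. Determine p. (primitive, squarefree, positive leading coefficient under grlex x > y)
2*x*y + y^2 - x + 2*y - 1

1. deg p = 2. The shape is more complex than any degree-1 curve.
2. Checking where it meets the axes: it crosses the x-axis at the gridline x = -1.
3. Solving for integer coefficients yields p as stated.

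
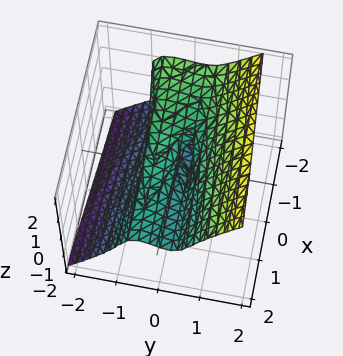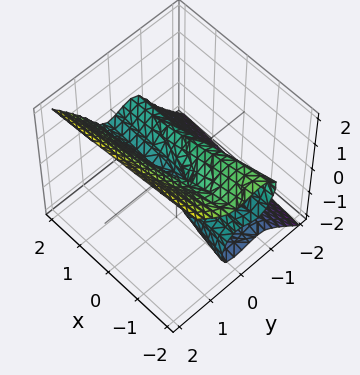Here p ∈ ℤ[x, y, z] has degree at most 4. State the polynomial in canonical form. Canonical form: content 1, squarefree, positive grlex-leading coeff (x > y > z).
3*y^3 - 2*z^3 - x*z + y^2 - y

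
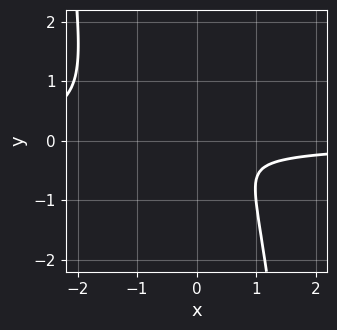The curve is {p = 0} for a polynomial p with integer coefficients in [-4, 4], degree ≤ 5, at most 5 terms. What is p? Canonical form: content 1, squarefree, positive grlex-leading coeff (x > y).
First, the degree is 4 — the shape is more complex than any degree-3 curve.
Finally, solving for integer coefficients yields p as stated.

3*x^3*y + 3*x^2*y + 2*x^2 - x*y + 3*y^2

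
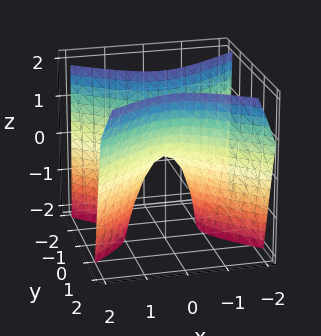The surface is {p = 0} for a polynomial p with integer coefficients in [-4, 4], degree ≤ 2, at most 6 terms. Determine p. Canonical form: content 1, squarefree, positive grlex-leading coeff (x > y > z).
1. Degree: no degree-1 surface has this shape, so deg p = 2.
2. Against the integer gridlines: one y-axis crossing is at y = 0; it meets the x-axis at x = 0 (among the integer gridlines); it crosses the z-axis at the gridline z = 0.
3. These observations pin down the coefficients.

2*x^2 - 3*y^2 + y*z + z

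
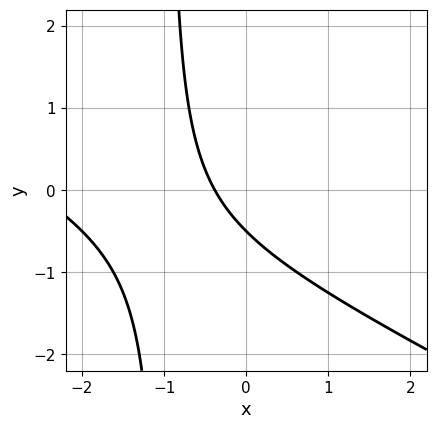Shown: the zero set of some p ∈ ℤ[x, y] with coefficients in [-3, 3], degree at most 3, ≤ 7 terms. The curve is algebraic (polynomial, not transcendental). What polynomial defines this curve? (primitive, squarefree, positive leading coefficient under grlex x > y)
1. deg p = 2. A generic line meets the curve in up to 2 points.
2. The integer polynomial consistent with all of this is the stated p.

x^2 + 2*x*y + 3*x + 2*y + 1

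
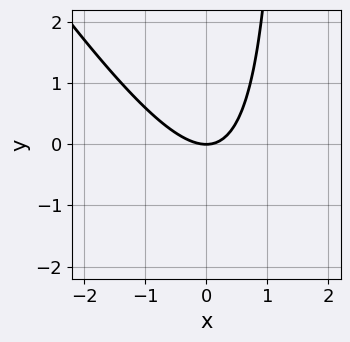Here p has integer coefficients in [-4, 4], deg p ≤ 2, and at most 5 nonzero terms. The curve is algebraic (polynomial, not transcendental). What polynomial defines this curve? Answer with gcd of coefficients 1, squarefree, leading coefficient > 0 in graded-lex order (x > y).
3*x^2 + 2*x*y - 3*y

deg p = 2.
From the visible intercepts: it crosses the x-axis at the gridline x = 0; it meets the y-axis at y = 0 (among the integer gridlines).
Matching integer coefficients to the picture gives p.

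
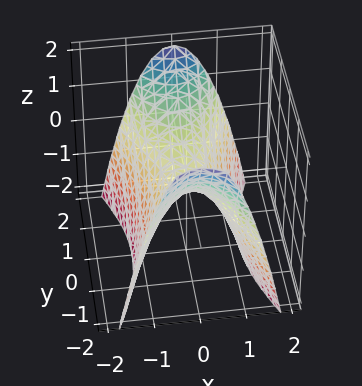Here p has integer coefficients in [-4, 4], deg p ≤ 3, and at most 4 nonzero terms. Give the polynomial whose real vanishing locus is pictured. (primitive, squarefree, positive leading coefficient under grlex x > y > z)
Degree: a saddle surface; a quadric, so deg p = 2.
Symmetries: it's symmetric under y → −y, forcing even powers of y; it's symmetric under x → −x, forcing even powers of x.
Reading off the gridlines: one z-axis crossing is at z = 0; it crosses the y-axis at the gridline y = 0.
Matching integer coefficients to the picture gives p.

3*x^2 - y^2 + 2*z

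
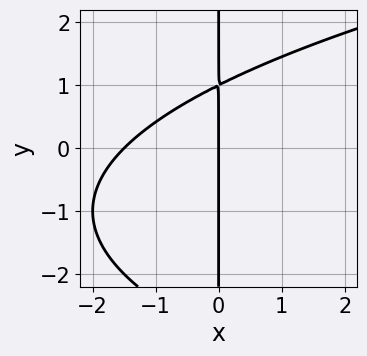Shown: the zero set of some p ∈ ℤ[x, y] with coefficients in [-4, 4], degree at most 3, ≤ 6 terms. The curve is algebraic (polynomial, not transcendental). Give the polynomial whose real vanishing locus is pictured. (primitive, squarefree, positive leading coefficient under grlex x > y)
x*y^2 - 2*x^2 + 2*x*y - 3*x

1. deg p = 3. No degree-2 curve has this shape.
2. Against the integer gridlines: it meets the x-axis at x = 0 (among the integer gridlines); the visible y-axis segment lies entirely on the curve.
3. Solving for integer coefficients yields p as stated.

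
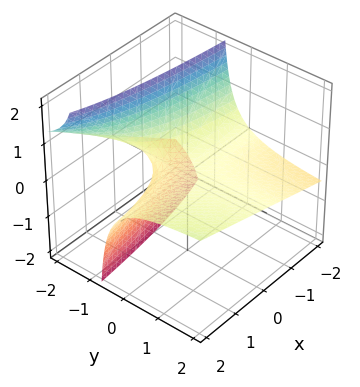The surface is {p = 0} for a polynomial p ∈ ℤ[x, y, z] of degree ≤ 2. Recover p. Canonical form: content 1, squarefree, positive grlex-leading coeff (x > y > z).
x*y - 3*y*z - 3*z

deg p = 2. The shape is more complex than any degree-1 surface.
Observable constraints: the visible y-axis segment lies entirely on the surface; the visible x-axis segment lies entirely on the surface; it meets the z-axis at z = 0 (among the integer gridlines).
Solving for integer coefficients yields p as stated.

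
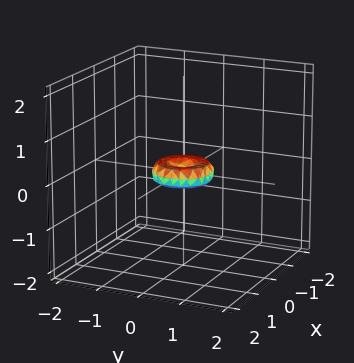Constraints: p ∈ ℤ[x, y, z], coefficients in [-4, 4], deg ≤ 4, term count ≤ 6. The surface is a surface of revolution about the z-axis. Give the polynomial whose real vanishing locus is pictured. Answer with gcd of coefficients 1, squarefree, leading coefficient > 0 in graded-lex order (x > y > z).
2*x^4 + 4*x^2*y^2 + 2*y^4 - x^2 - y^2 + 2*z^2

(a) deg p = 4. The shape is more complex than any degree-3 surface.
(b) Symmetry: the z-axis is an axis of rotation, so x and y enter only as x² + y².
(c) Reading off the gridlines: a circular section at z = 0 has radius between 0 and 1; it crosses the x-axis at the gridline x = 0; it crosses the z-axis at the gridline z = 0.
(d) Together with the visible shape, these determine p as stated.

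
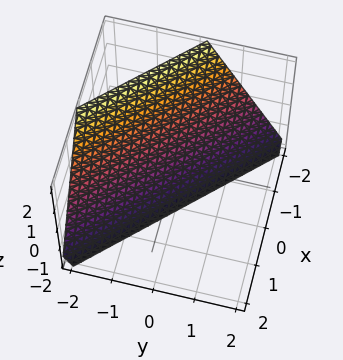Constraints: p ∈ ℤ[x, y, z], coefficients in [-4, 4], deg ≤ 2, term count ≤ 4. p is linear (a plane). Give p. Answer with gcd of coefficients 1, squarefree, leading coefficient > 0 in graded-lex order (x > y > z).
The degree is 1 — every cross-section is a straight line — this is a plane.
Checking where it meets the axes: it meets the x-axis at x = -1 (among the integer gridlines); it meets the z-axis at z = -2 (among the integer gridlines).
Together with the visible shape, these determine p as stated. Check: (0, -1, 0) on the y-axis lies on the surface, and p(0, -1, 0) = 0. ✓

2*x + 2*y + z + 2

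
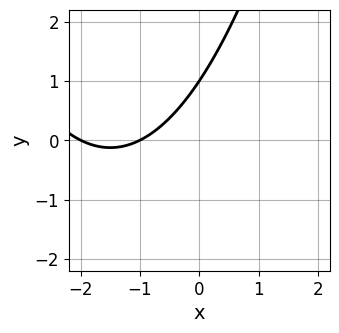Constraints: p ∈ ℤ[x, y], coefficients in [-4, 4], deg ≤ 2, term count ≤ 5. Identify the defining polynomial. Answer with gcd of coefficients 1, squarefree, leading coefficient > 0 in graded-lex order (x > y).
x^2 + 3*x - 2*y + 2

deg p = 2.
Observable constraints: it crosses the y-axis at the gridline y = 1; the x-axis gridline crossings are at x ∈ {-2, -1}.
Putting this together gives p.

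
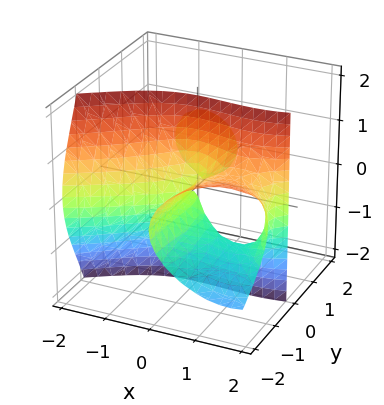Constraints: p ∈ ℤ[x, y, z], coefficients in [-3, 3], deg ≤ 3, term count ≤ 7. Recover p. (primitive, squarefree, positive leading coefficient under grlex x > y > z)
x^3 - x^2*y - 2*x*y^2 - 3*y*z^2 - 2*x^2

1. The picture has 2 separate pieces. Treating them together as one polynomial.
2. Degree: no degree-2 surface has this shape, so deg p = 3.
3. From the visible intercepts: the visible z-axis segment lies entirely on the surface; it crosses the x-axis at the gridline x = 2.
4. Matching integer coefficients to the picture gives p. Check: (0, -2, 0) on the y-axis lies on the surface, and p(0, -2, 0) = 0. ✓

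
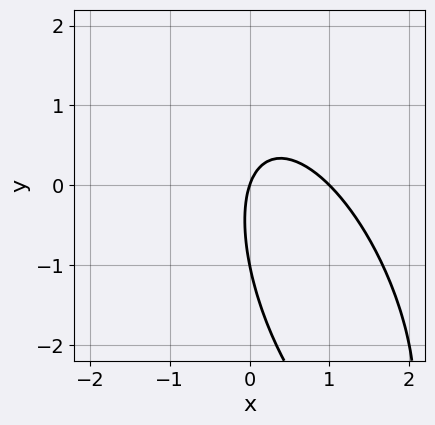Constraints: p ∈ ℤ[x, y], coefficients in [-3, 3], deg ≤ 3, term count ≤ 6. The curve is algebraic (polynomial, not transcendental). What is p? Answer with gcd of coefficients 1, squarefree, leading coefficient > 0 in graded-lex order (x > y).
3*x^2 + 2*x*y + y^2 - 3*x + y

Degree: no degree-1 curve has this shape, so deg p = 2.
Observable constraints: the x-axis gridline crossings are at x ∈ {0, 1}; the y-axis gridline crossings are at y ∈ {-1, 0}.
Putting this together gives p.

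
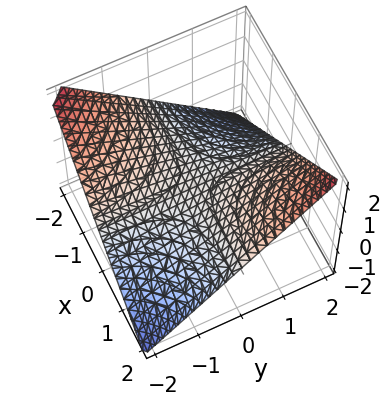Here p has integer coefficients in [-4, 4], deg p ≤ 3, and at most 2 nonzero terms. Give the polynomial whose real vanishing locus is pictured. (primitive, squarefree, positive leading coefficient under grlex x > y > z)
First, the degree is 2 — a saddle surface; a quadric.
Next, checking where it meets the axes: the visible y-axis segment lies entirely on the surface; every point of the x-axis in the box is on the surface; one z-axis crossing is at z = 0.
Finally, these observations pin down the coefficients.

x*y - 2*z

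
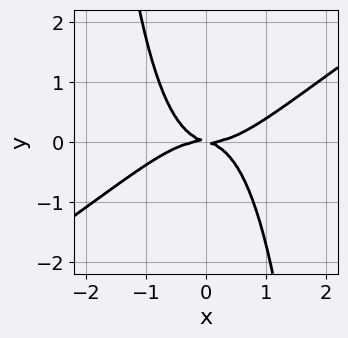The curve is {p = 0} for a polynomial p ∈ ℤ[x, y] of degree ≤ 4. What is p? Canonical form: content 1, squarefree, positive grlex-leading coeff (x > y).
Degree: no degree-3 curve has this shape, so deg p = 4.
From the visible intercepts: one x-axis crossing is at x = 0; it crosses the y-axis at the gridline y = 0.
Assembling these constraints gives the stated polynomial.

2*x^4 - 3*x^3*y - x*y - 3*y^2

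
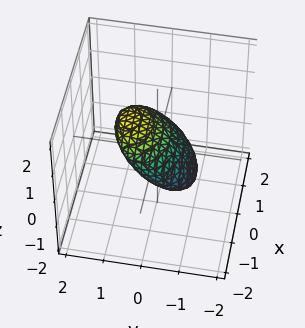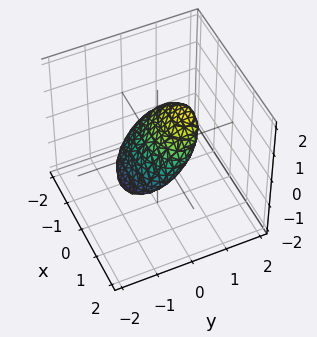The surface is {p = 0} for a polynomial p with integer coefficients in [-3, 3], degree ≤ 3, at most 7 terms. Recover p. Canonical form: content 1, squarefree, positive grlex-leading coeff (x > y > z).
x^2 + 2*y^2 - 3*y*z + 2*z^2 - 1

Degree: no degree-1 surface has this shape, so deg p = 2.
From the visible intercepts: among the integer gridlines, it crosses the x-axis at x ∈ {-1, 1}.
Assembling these constraints gives the stated polynomial.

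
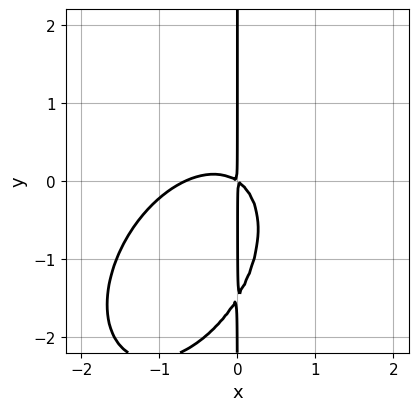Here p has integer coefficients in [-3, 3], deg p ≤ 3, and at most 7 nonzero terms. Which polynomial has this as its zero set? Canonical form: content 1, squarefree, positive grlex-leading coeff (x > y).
3*x^3 - 2*x^2*y + 2*x*y^2 + 2*x^2 + 3*x*y

Degree: the shape is more complex than any degree-2 curve, so deg p = 3.
Checking where it meets the axes: every point of the y-axis in the box is on the curve.
Together with the visible shape, these determine p as stated.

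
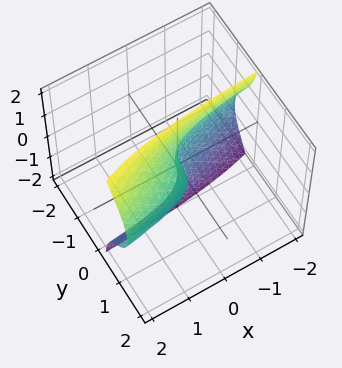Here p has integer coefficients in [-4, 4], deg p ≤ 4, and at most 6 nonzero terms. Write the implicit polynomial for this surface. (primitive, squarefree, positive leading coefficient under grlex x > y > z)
x*y*z - 2*y^3 - 2*y*z^2 + y^2 + x

(a) deg p = 3.
(b) Reading off the gridlines: it crosses the x-axis at the gridline x = 0; it meets the y-axis at y = 0 (among the integer gridlines).
(c) Solving for integer coefficients yields p as stated.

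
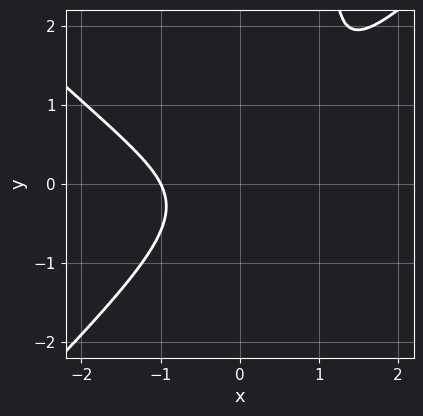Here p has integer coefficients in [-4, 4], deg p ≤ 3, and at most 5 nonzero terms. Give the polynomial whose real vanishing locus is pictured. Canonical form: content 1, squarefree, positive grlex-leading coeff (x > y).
2*x^3 - 2*x*y^2 - 3*x*y + 3*y^2 + 2

(a) Degree: a generic line meets the curve in up to 3 points, so deg p = 3.
(b) Reading off the gridlines: no y-intercept at any integer in the box; it crosses the x-axis at the gridline x = -1.
(c) Assembling these constraints gives the stated polynomial.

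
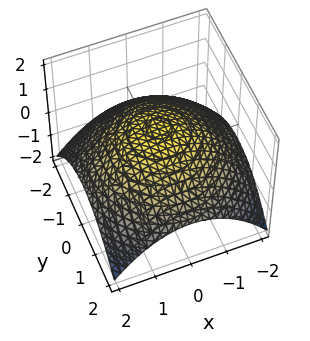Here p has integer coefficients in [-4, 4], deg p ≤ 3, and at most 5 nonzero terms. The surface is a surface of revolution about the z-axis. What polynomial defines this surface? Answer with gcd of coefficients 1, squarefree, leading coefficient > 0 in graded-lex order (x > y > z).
x^2 + y^2 + 3*z - 3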